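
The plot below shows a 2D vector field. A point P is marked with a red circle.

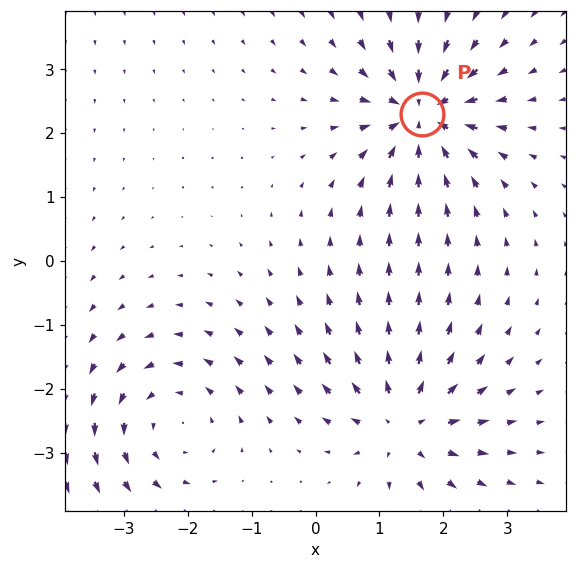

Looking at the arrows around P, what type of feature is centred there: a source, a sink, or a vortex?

At P (1.7, 2.3) the arrows converge inward. Divergence about -5, curl ≈0 — negative divergence with near-zero curl is a sink.

sink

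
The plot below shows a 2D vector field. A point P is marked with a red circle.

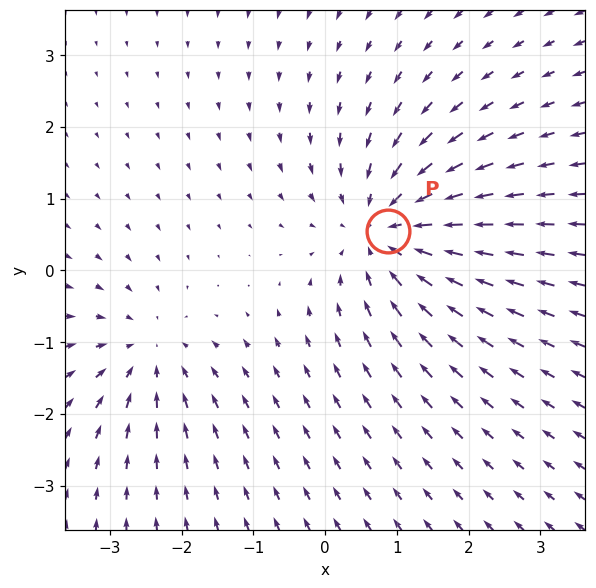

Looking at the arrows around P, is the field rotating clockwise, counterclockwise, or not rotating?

not rotating

Near P at (0.9, 0.5) the arrows show no circulation. The curl there is ≈0.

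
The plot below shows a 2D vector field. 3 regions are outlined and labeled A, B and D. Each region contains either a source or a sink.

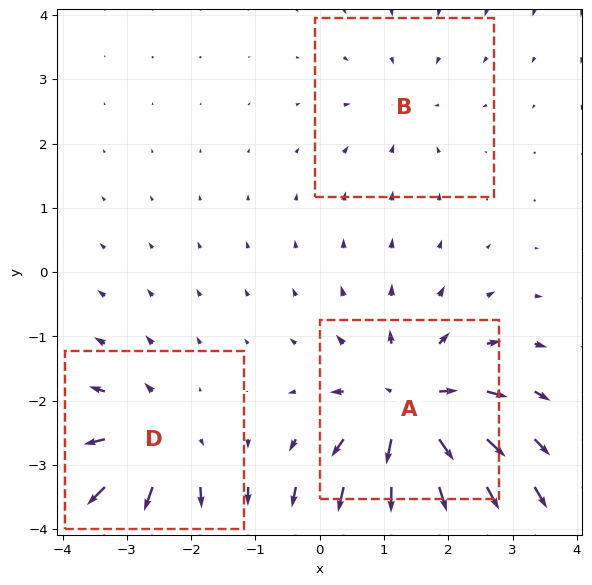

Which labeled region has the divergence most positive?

Divergence at each region's feature centre — A: about +6, B: about -2, D: about +4. Region A is most positive.

A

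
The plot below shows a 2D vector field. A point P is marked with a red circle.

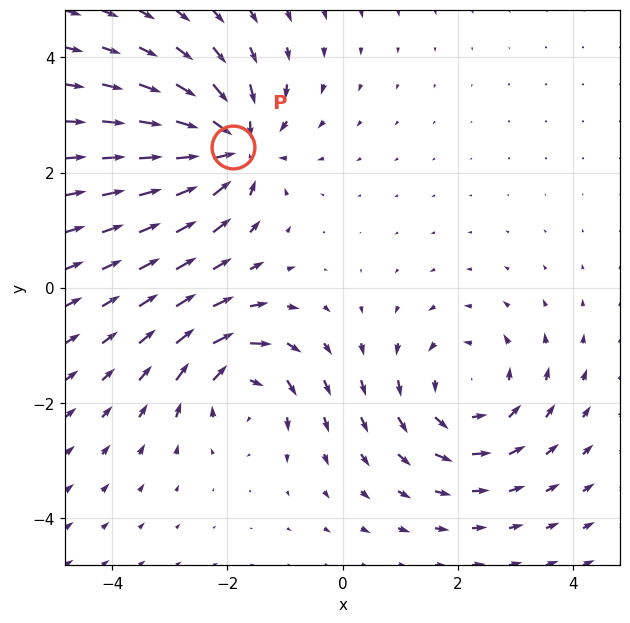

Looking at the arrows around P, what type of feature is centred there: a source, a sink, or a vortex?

At P (-1.9, 2.4) the arrows converge inward. Divergence about -6, curl ≈0 — negative divergence with near-zero curl is a sink.

sink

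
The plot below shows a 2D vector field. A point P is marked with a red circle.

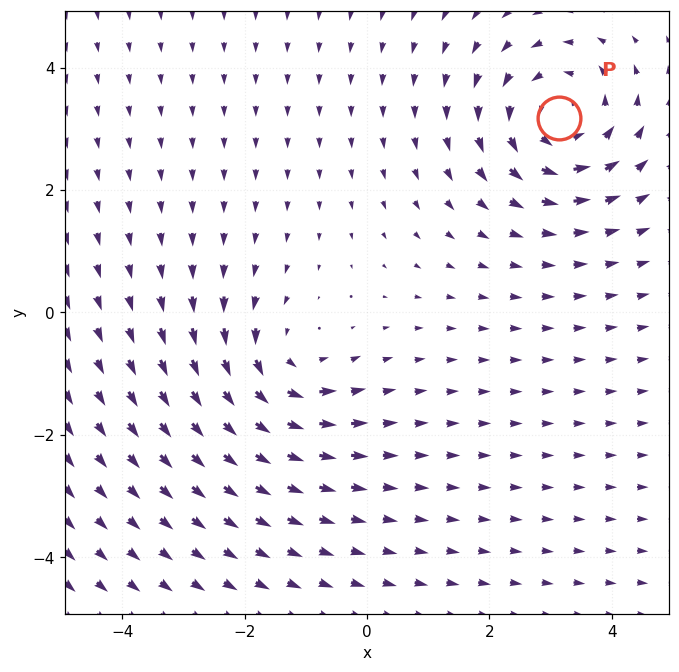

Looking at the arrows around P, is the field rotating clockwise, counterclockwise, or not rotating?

counterclockwise

Near P at (3.1, 3.2) the arrows circulate counterclockwise. The curl (z-component) there is about +4; positive curl means counterclockwise rotation.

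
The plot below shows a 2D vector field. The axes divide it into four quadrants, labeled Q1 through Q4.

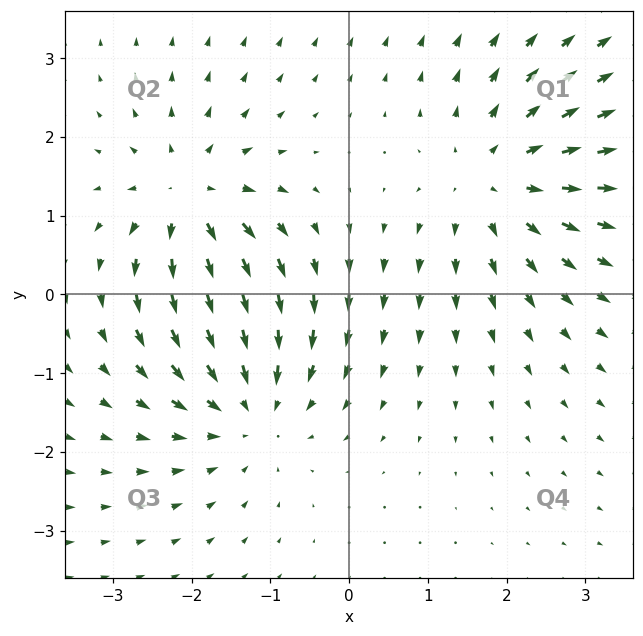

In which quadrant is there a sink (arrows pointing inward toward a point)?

Q3

The sink sits at approximately (-1.3, -1.4), which lies in quadrant Q3. The divergence there is about -4, negative as expected for a sink.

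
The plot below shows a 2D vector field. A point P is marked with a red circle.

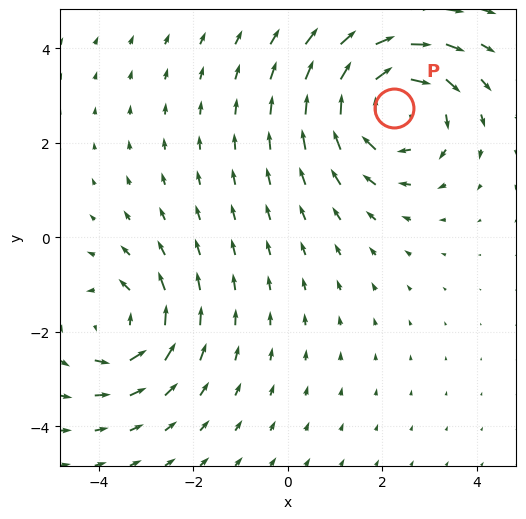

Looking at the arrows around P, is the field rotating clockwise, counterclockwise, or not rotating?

clockwise

Near P at (2.2, 2.7) the arrows circulate clockwise. The curl (z-component) there is about -4; negative curl means clockwise rotation.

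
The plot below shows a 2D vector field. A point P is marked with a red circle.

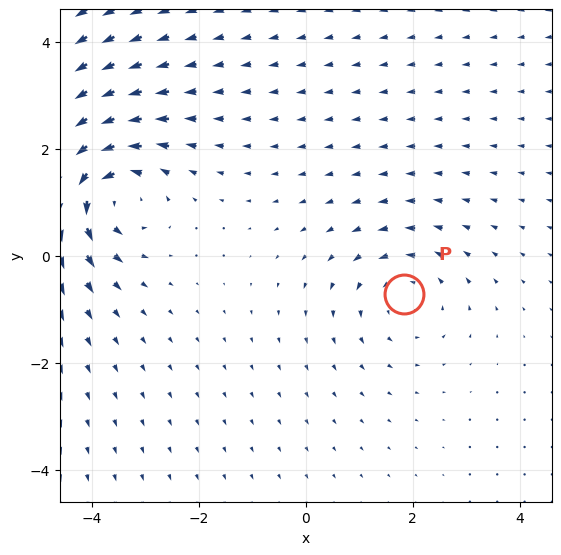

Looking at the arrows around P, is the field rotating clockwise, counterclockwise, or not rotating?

Near P at (1.8, -0.7) the arrows circulate counterclockwise. The curl (z-component) there is about +2; positive curl means counterclockwise rotation.

counterclockwise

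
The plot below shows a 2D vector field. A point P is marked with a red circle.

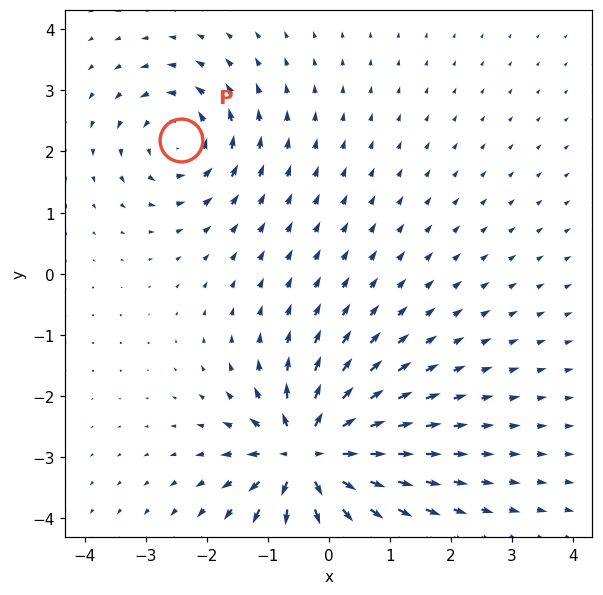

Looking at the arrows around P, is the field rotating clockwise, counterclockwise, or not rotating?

Near P at (-2.4, 2.2) the arrows circulate counterclockwise. The curl (z-component) there is about +4; positive curl means counterclockwise rotation.

counterclockwise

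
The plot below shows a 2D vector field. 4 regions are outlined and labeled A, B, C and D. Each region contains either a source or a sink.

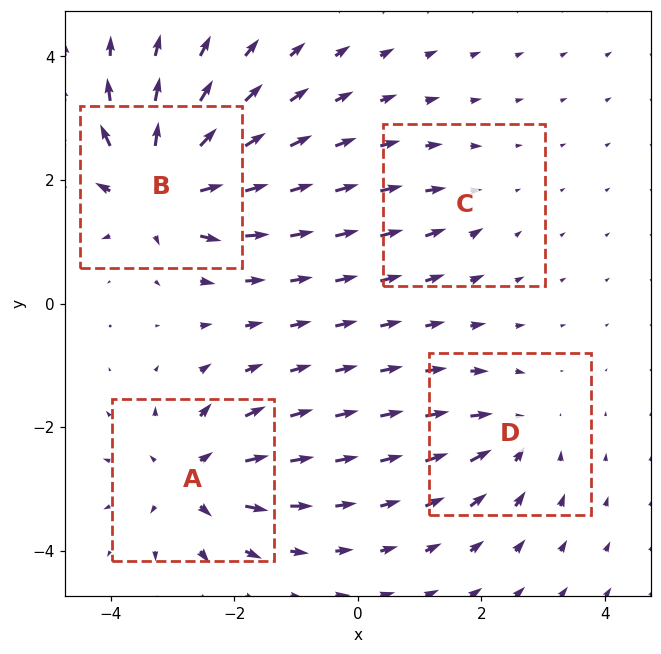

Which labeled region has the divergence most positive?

Divergence at each region's feature centre — A: about +6, B: about +8, C: about -3, D: about -4. Region B is most positive.

B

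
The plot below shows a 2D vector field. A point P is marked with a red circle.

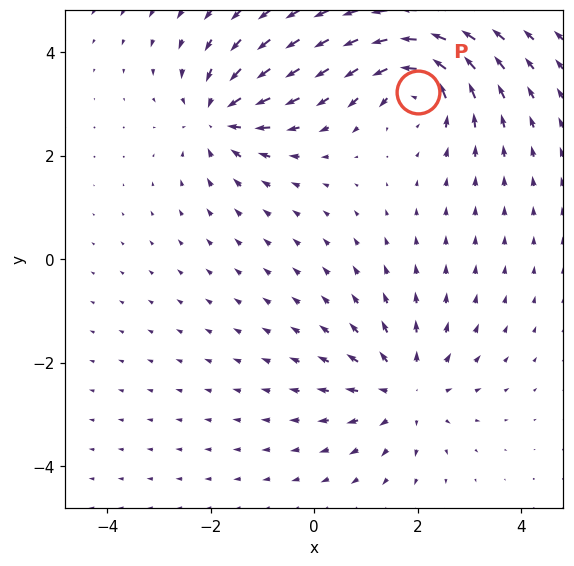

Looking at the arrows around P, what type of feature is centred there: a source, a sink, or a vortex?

At P (2.0, 3.2) the arrows circulate counterclockwise. Divergence ≈0, curl about +7 — near-zero divergence with nonzero curl is a vortex.

vortex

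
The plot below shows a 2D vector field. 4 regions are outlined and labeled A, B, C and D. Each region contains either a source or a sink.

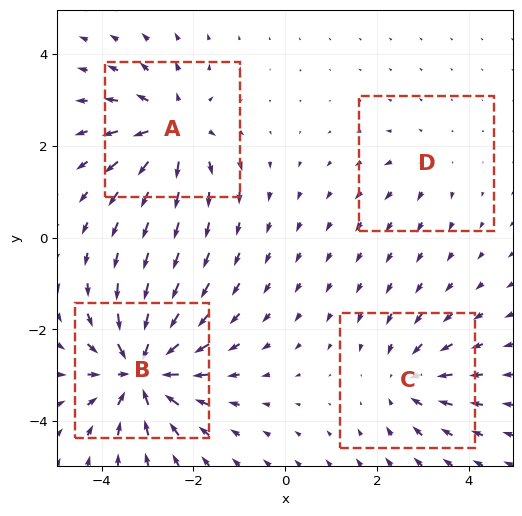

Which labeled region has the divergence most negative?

Divergence at each region's feature centre — A: about +5, B: about -7, C: about -4, D: about +2. Region B is most negative.

B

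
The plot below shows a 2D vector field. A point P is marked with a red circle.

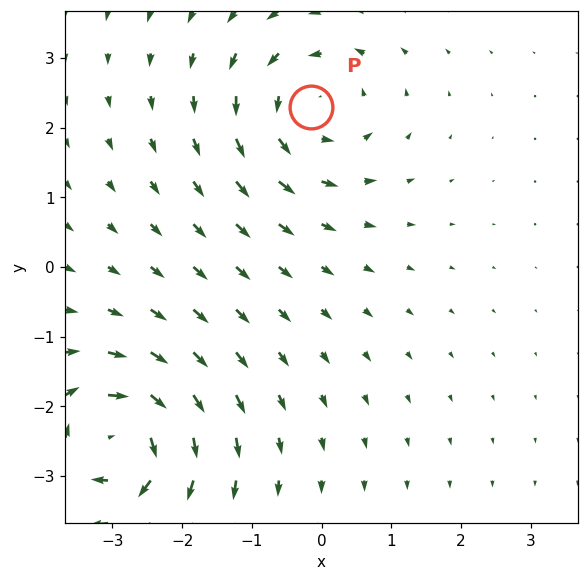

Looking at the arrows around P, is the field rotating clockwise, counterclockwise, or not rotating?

counterclockwise

Near P at (-0.2, 2.3) the arrows circulate counterclockwise. The curl (z-component) there is about +4; positive curl means counterclockwise rotation.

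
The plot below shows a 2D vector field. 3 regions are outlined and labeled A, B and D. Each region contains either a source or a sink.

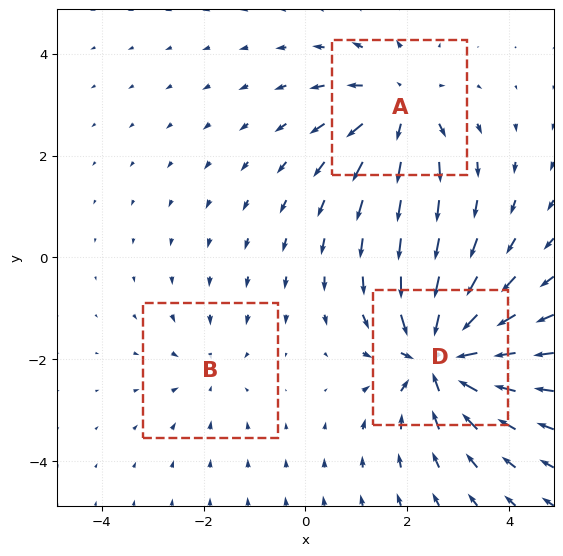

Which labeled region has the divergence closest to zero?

Divergence at each region's feature centre — A: about +4, B: about -2, D: about -5. Region B is closest to zero.

B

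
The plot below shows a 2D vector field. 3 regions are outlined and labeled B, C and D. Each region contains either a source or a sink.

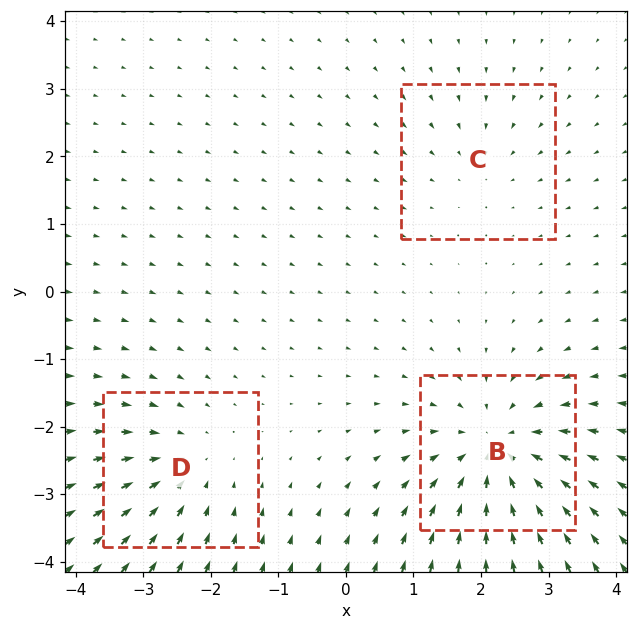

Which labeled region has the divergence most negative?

B

Divergence at each region's feature centre — B: about -5, C: about -2, D: about -3. Region B is most negative.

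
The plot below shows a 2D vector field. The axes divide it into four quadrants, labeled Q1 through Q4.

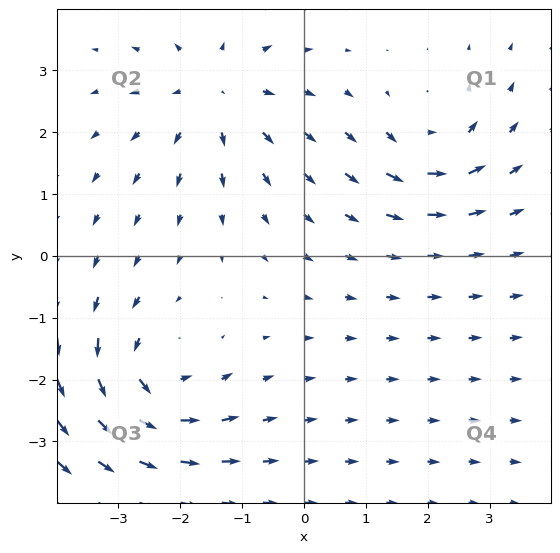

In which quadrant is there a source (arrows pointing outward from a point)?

The source sits at approximately (-1.4, 2.7), which lies in quadrant Q2. The divergence there is about +4, positive as expected for a source.

Q2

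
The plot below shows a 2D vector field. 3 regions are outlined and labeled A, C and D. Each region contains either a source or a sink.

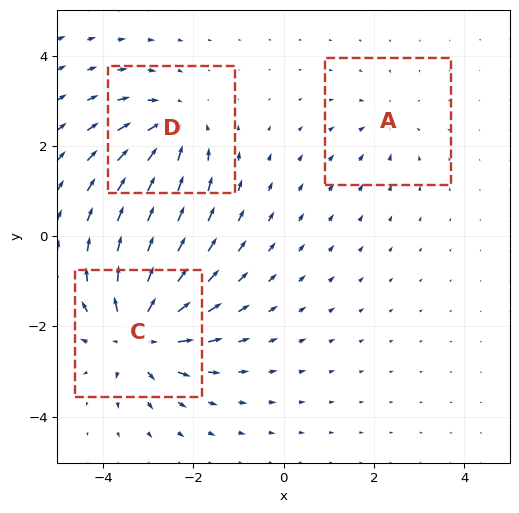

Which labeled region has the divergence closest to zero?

Divergence at each region's feature centre — A: about -2, C: about +5, D: about -4. Region A is closest to zero.

A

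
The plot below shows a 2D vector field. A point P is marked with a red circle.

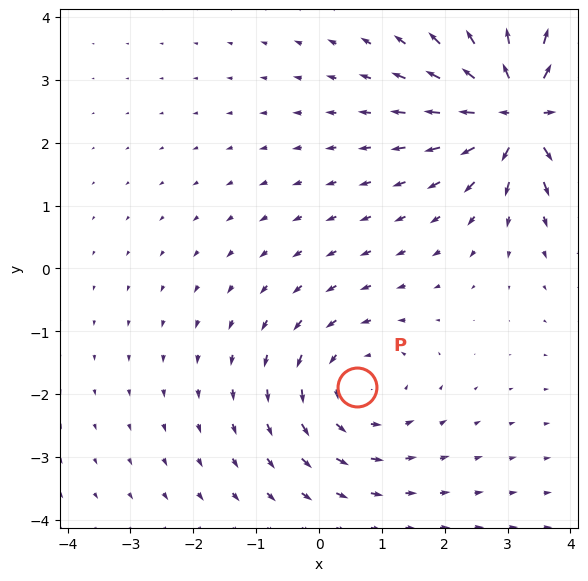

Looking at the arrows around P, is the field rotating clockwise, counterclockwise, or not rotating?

Near P at (0.6, -1.9) the arrows circulate counterclockwise. The curl (z-component) there is about +2; positive curl means counterclockwise rotation.

counterclockwise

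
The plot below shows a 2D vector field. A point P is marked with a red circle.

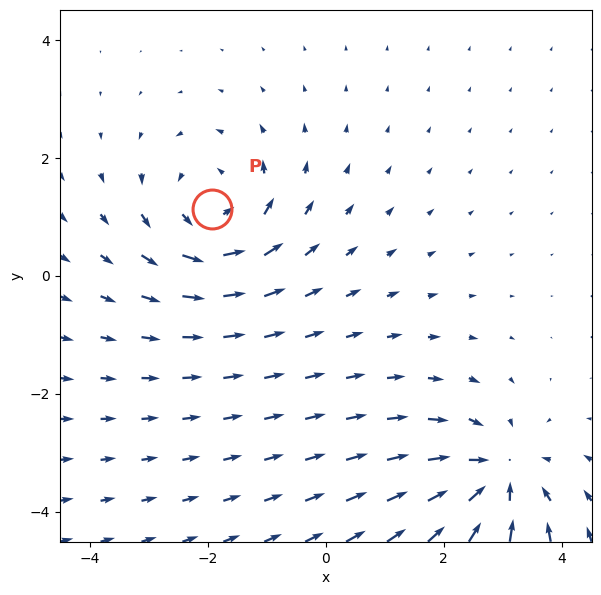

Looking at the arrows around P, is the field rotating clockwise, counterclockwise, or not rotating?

Near P at (-1.9, 1.1) the arrows circulate counterclockwise. The curl (z-component) there is about +3; positive curl means counterclockwise rotation.

counterclockwise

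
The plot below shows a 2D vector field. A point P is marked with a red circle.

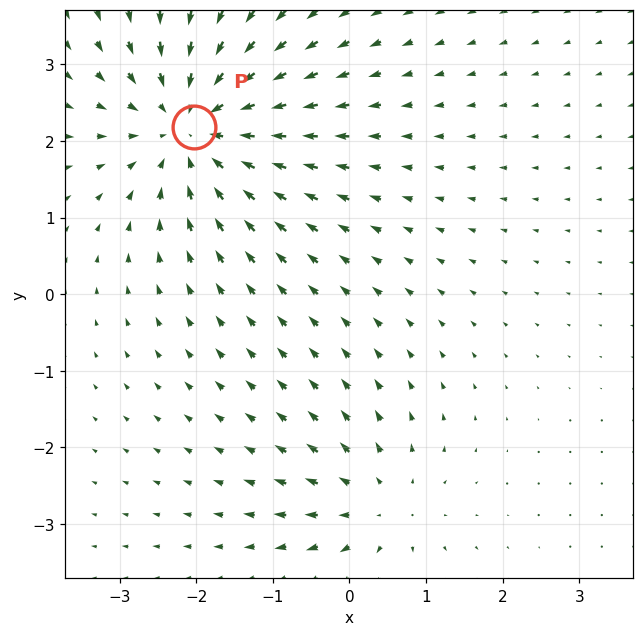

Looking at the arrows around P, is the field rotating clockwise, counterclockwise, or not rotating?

not rotating

Near P at (-2.0, 2.2) the arrows show no circulation. The curl there is ≈0.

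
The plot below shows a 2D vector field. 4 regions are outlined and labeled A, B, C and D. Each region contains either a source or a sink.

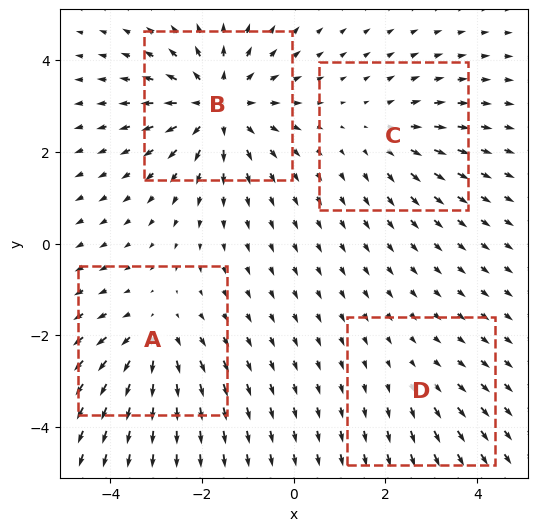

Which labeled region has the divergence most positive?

B

Divergence at each region's feature centre — A: about +4, B: about +7, C: about +3, D: about +2. Region B is most positive.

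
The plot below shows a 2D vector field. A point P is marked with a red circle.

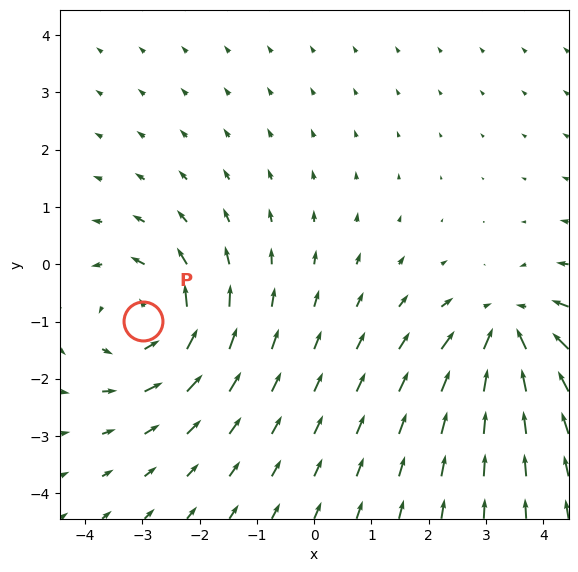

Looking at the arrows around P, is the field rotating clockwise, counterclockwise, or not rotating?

Near P at (-3.0, -1.0) the arrows circulate counterclockwise. The curl (z-component) there is about +4; positive curl means counterclockwise rotation.

counterclockwise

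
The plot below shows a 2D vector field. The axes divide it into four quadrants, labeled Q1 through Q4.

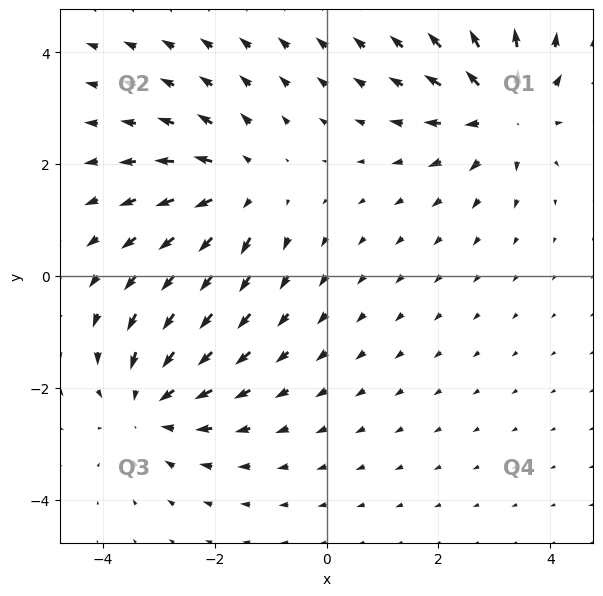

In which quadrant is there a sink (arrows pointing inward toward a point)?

The sink sits at approximately (-3.1, -2.3), which lies in quadrant Q3. The divergence there is about -2, negative as expected for a sink.

Q3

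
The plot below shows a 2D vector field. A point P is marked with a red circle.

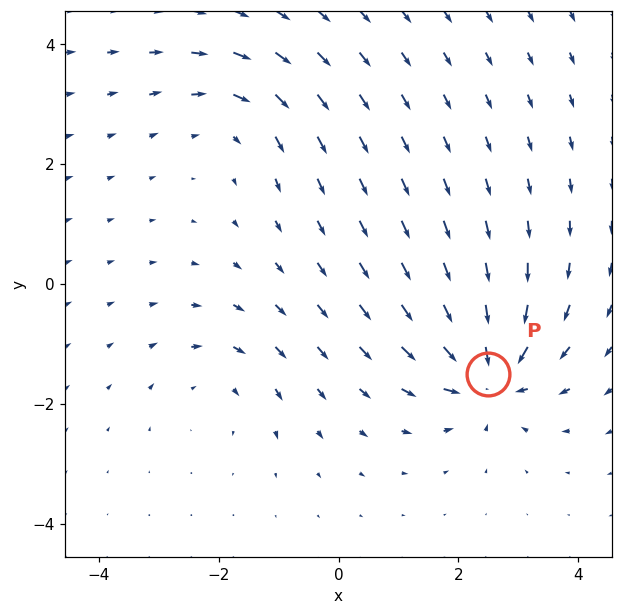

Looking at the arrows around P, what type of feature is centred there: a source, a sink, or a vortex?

At P (2.5, -1.5) the arrows converge inward. Divergence about -6, curl ≈0 — negative divergence with near-zero curl is a sink.

sink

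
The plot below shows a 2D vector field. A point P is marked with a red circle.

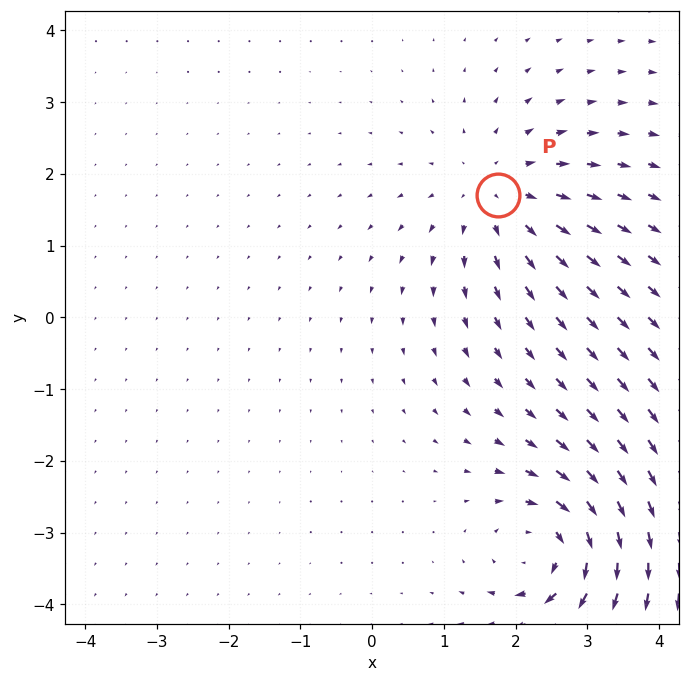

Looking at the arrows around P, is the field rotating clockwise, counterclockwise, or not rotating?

Near P at (1.7, 1.7) the arrows show no circulation. The curl there is ≈0.

not rotating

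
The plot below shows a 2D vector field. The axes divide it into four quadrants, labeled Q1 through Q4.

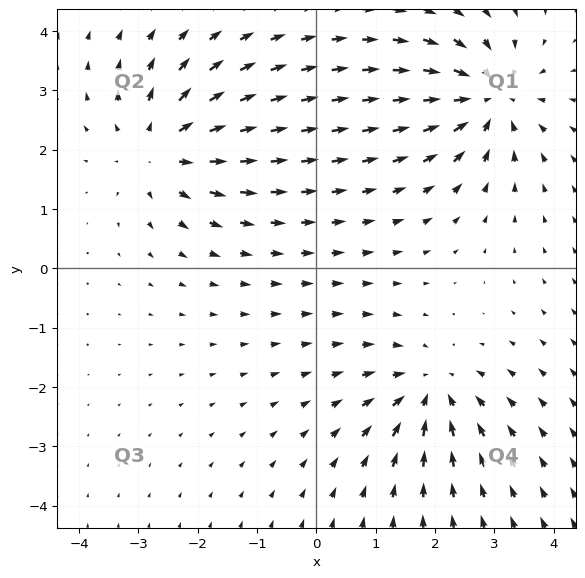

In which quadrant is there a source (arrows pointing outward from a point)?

Q2

The source sits at approximately (-2.6, 2.0), which lies in quadrant Q2. The divergence there is about +4, positive as expected for a source.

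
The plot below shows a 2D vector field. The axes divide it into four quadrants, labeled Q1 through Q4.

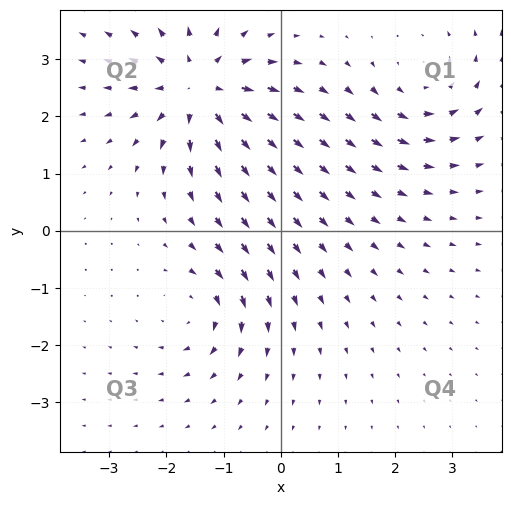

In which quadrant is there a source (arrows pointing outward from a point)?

The source sits at approximately (-1.4, 2.5), which lies in quadrant Q2. The divergence there is about +6, positive as expected for a source.

Q2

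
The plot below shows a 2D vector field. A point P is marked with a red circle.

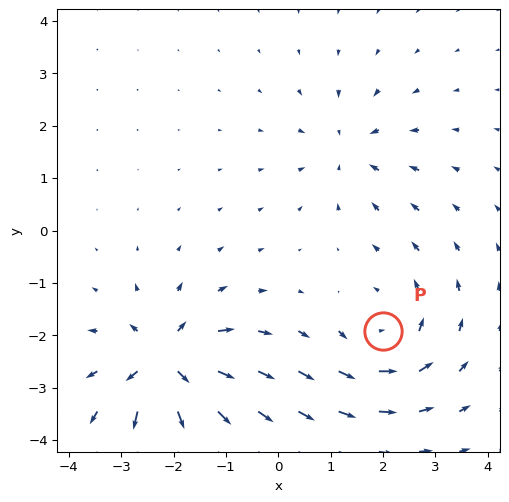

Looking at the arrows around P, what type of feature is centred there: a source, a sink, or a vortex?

At P (2.0, -1.9) the arrows circulate counterclockwise. Divergence ≈0, curl about +4 — near-zero divergence with nonzero curl is a vortex.

vortex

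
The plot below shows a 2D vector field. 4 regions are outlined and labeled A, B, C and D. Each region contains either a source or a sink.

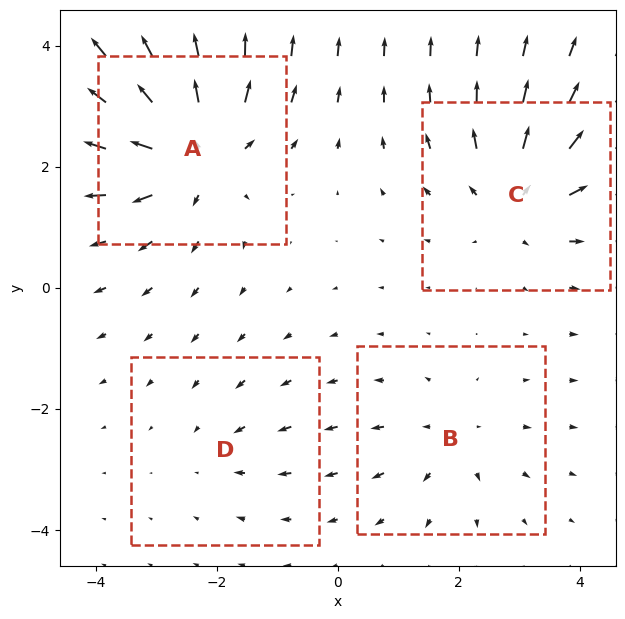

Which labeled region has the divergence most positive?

A

Divergence at each region's feature centre — A: about +6, B: about +3, C: about +5, D: about -2. Region A is most positive.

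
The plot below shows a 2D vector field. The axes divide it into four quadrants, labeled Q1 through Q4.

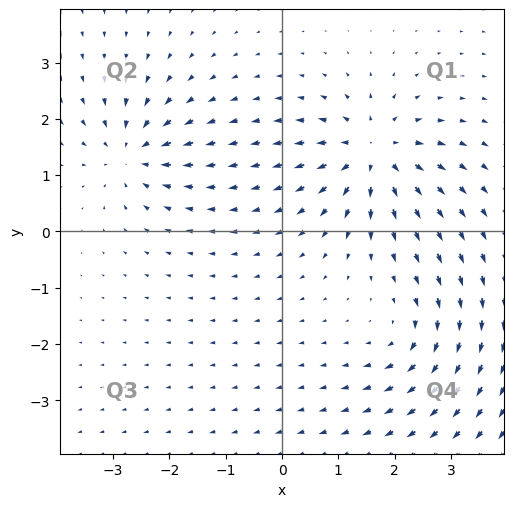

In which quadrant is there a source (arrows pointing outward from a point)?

Q1

The source sits at approximately (1.6, 1.4), which lies in quadrant Q1. The divergence there is about +5, positive as expected for a source.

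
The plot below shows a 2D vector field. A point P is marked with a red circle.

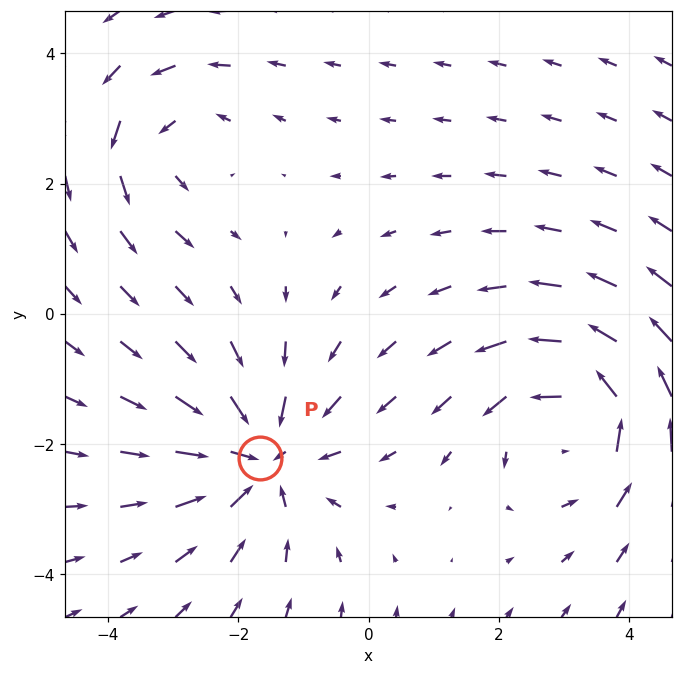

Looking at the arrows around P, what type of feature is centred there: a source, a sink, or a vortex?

At P (-1.7, -2.2) the arrows converge inward. Divergence about -4, curl ≈0 — negative divergence with near-zero curl is a sink.

sink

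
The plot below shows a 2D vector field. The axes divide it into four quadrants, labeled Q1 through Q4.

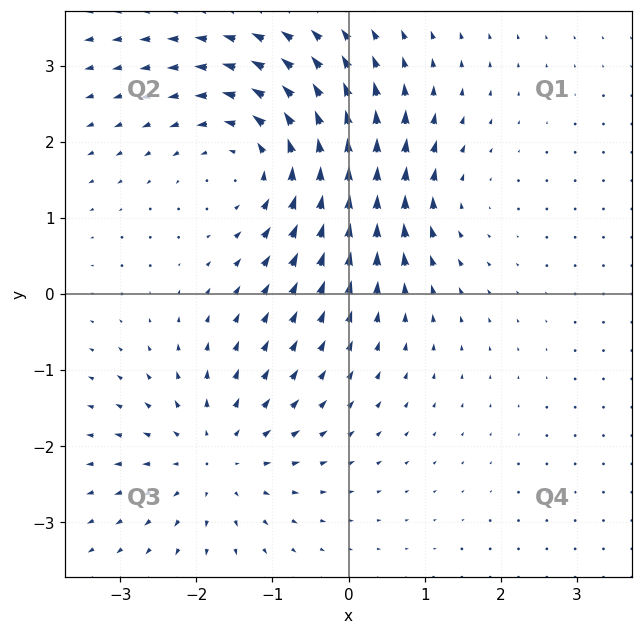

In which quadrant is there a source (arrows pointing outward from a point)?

The source sits at approximately (-1.8, -2.2), which lies in quadrant Q3. The divergence there is about +3, positive as expected for a source.

Q3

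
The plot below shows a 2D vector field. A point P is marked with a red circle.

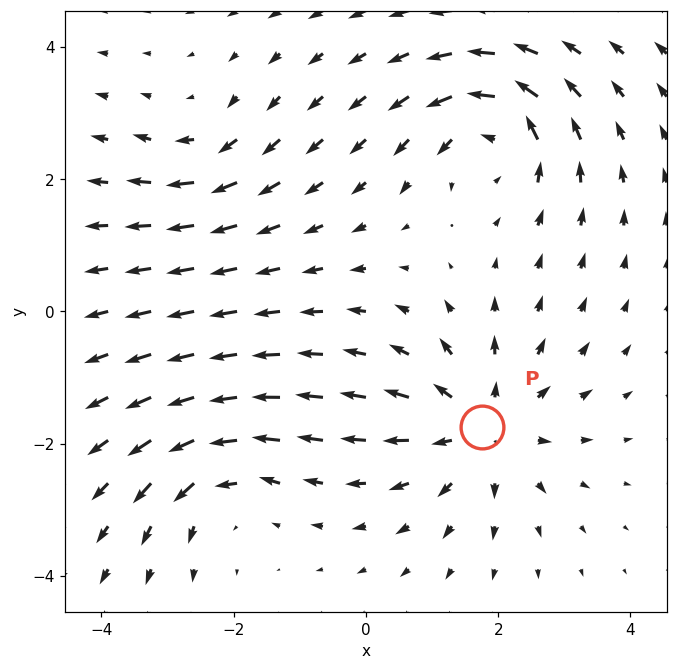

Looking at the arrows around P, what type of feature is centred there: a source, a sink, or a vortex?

source

At P (1.8, -1.8) the arrows spread outward. Divergence about +5, curl ≈0 — positive divergence with near-zero curl is a source.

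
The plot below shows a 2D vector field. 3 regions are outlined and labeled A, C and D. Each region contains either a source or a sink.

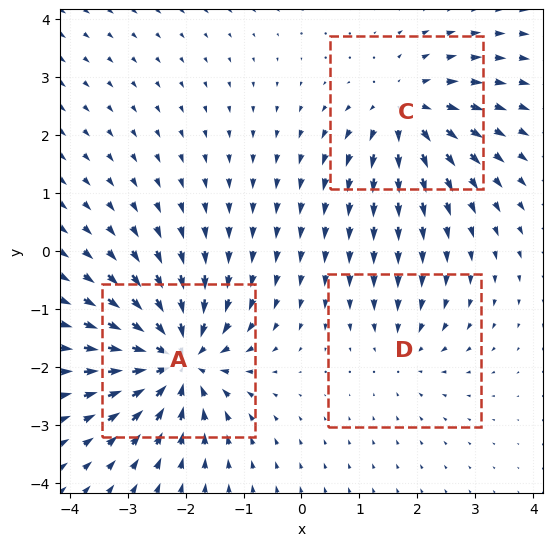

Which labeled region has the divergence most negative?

A

Divergence at each region's feature centre — A: about -6, C: about +4, D: about -2. Region A is most negative.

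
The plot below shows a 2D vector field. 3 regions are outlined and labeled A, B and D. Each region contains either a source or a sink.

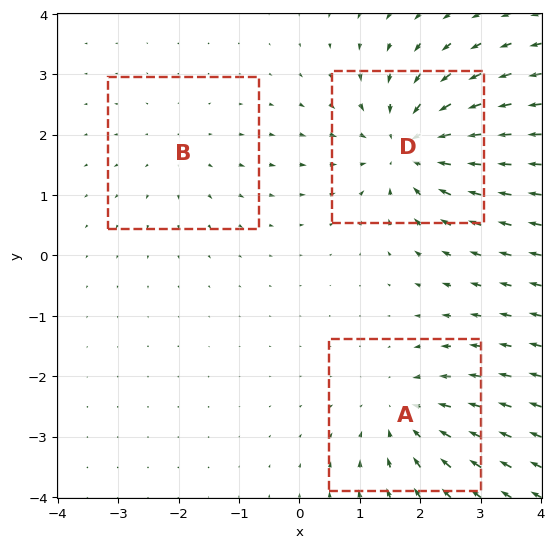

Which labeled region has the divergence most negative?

Divergence at each region's feature centre — A: about -3, B: about +2, D: about -4. Region D is most negative.

D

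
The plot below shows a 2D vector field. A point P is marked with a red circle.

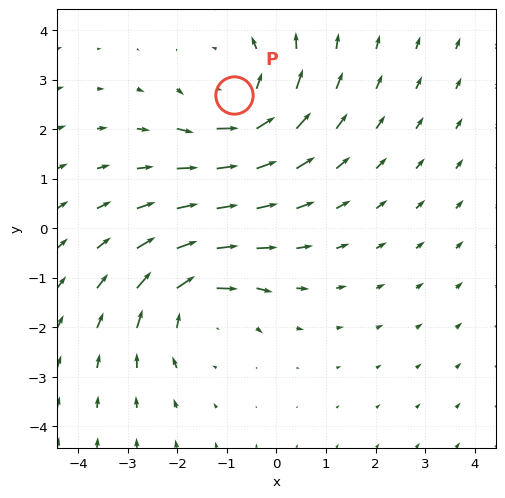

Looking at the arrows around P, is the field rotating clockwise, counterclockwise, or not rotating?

Near P at (-0.8, 2.7) the arrows circulate counterclockwise. The curl (z-component) there is about +3; positive curl means counterclockwise rotation.

counterclockwise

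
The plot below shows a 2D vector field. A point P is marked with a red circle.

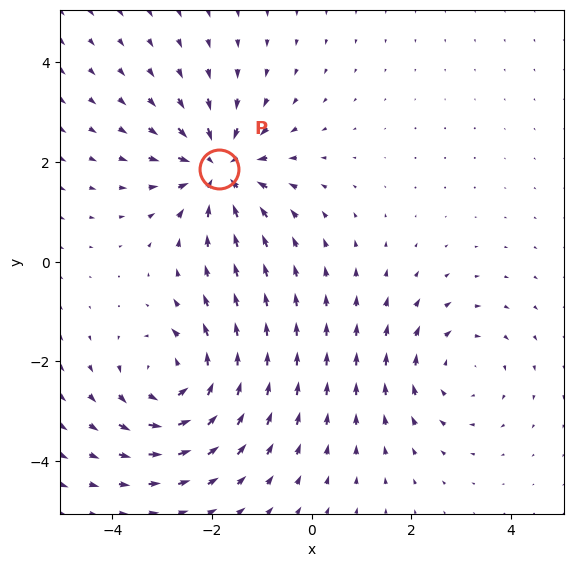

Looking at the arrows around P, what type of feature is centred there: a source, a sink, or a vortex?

sink

At P (-1.9, 1.9) the arrows converge inward. Divergence about -5, curl ≈0 — negative divergence with near-zero curl is a sink.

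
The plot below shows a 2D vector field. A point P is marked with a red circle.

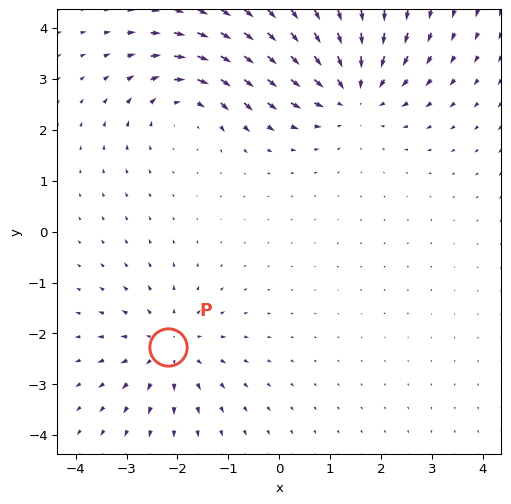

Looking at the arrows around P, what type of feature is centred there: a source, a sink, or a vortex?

source

At P (-2.2, -2.3) the arrows spread outward. Divergence about +3, curl ≈0 — positive divergence with near-zero curl is a source.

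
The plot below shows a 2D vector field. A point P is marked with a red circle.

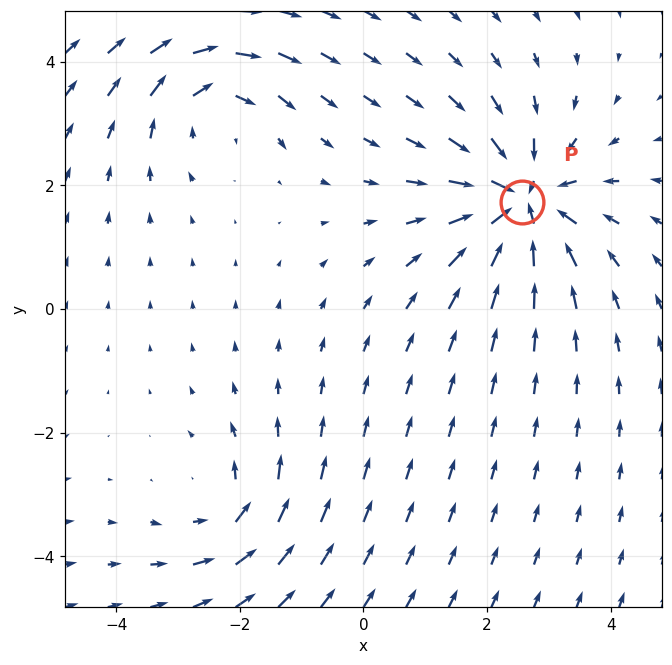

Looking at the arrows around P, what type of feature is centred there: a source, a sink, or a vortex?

At P (2.6, 1.7) the arrows converge inward. Divergence about -5, curl ≈0 — negative divergence with near-zero curl is a sink.

sink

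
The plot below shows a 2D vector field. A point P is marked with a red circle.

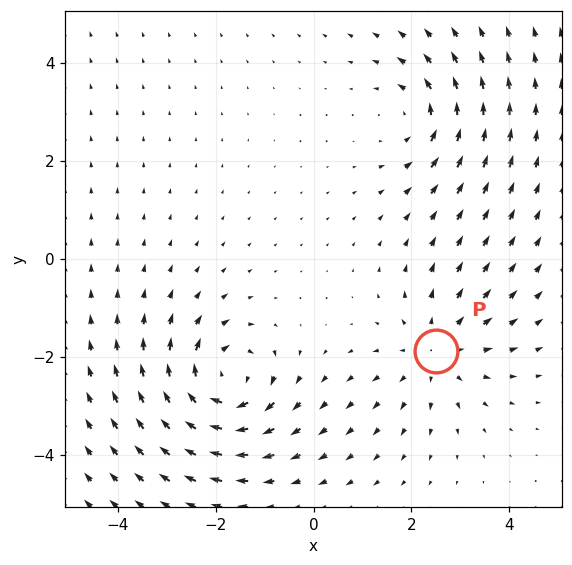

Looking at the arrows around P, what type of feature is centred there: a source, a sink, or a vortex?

source

At P (2.5, -1.9) the arrows spread outward. Divergence about +3, curl ≈0 — positive divergence with near-zero curl is a source.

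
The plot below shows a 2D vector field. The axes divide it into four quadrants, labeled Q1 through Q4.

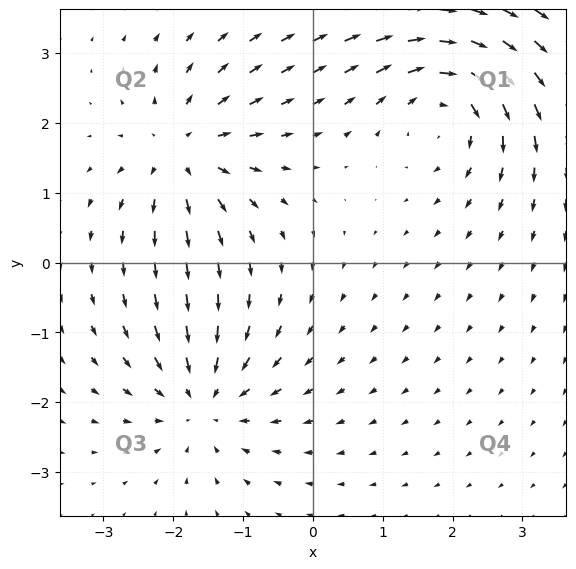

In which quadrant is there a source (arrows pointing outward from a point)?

The source sits at approximately (-1.9, 1.6), which lies in quadrant Q2. The divergence there is about +5, positive as expected for a source.

Q2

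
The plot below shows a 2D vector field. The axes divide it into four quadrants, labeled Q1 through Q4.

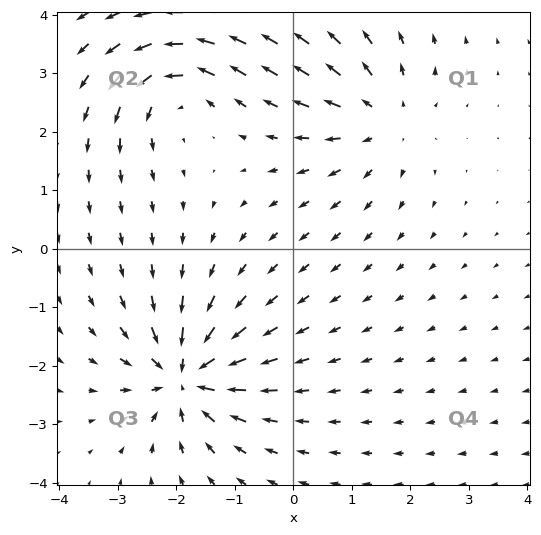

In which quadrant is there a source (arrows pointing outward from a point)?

Q1

The source sits at approximately (1.5, 2.2), which lies in quadrant Q1. The divergence there is about +3, positive as expected for a source.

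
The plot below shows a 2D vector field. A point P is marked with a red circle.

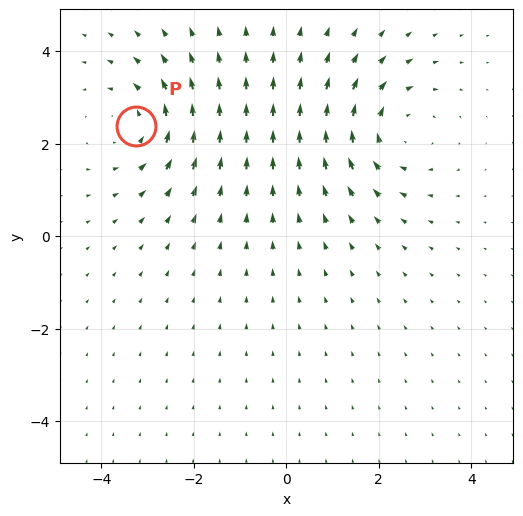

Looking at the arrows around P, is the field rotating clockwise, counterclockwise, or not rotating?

counterclockwise

Near P at (-3.2, 2.4) the arrows circulate counterclockwise. The curl (z-component) there is about +4; positive curl means counterclockwise rotation.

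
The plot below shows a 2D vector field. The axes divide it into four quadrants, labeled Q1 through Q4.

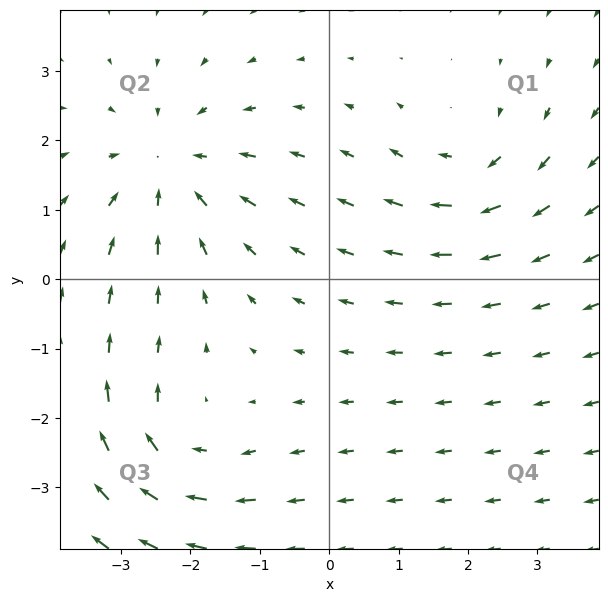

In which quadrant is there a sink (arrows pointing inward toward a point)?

Q2

The sink sits at approximately (-2.3, 1.6), which lies in quadrant Q2. The divergence there is about -4, negative as expected for a sink.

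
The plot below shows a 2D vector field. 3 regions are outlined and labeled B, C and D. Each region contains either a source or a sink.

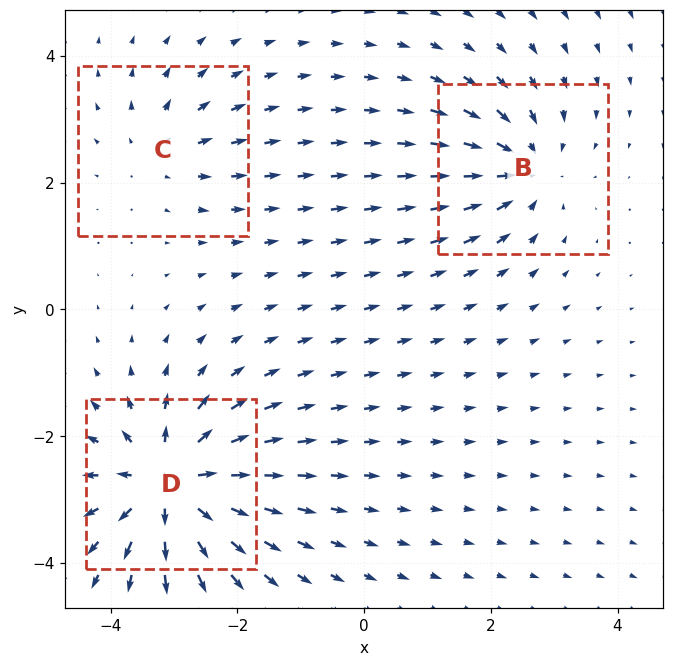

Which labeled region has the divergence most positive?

Divergence at each region's feature centre — B: about -4, C: about +3, D: about +6. Region D is most positive.

D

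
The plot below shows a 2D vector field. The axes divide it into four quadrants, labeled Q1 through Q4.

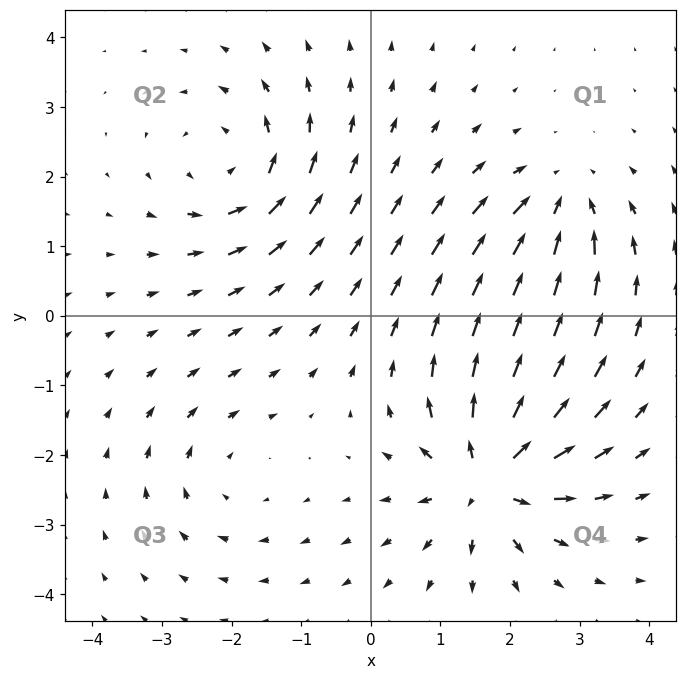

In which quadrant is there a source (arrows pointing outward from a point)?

The source sits at approximately (1.7, -2.3), which lies in quadrant Q4. The divergence there is about +6, positive as expected for a source.

Q4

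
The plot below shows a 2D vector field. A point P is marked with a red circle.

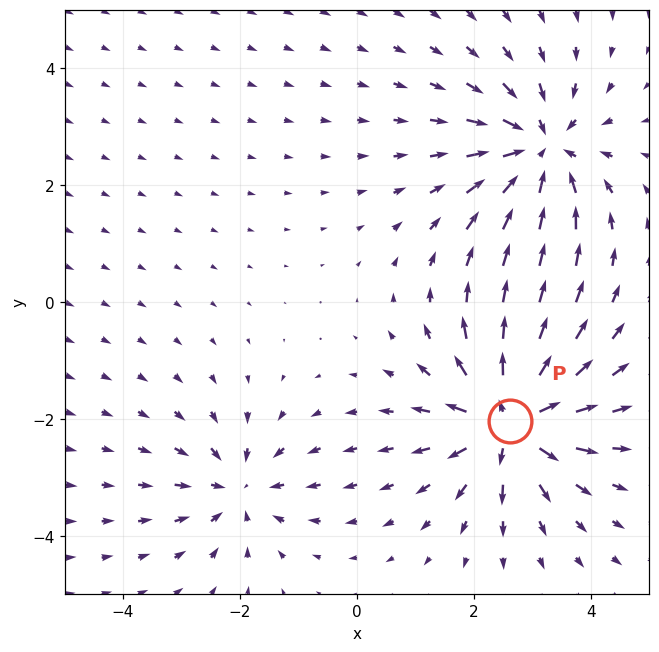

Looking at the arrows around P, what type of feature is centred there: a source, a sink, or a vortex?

source

At P (2.6, -2.0) the arrows spread outward. Divergence about +6, curl ≈0 — positive divergence with near-zero curl is a source.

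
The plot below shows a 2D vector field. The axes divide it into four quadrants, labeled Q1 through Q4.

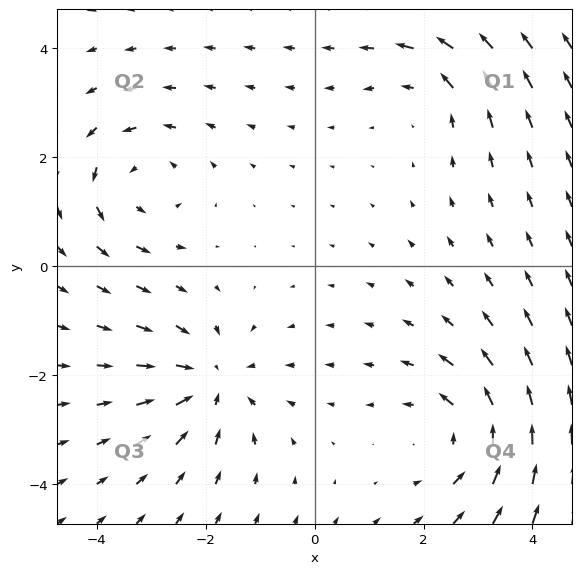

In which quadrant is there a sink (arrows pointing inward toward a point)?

Q3

The sink sits at approximately (-1.9, -2.1), which lies in quadrant Q3. The divergence there is about -5, negative as expected for a sink.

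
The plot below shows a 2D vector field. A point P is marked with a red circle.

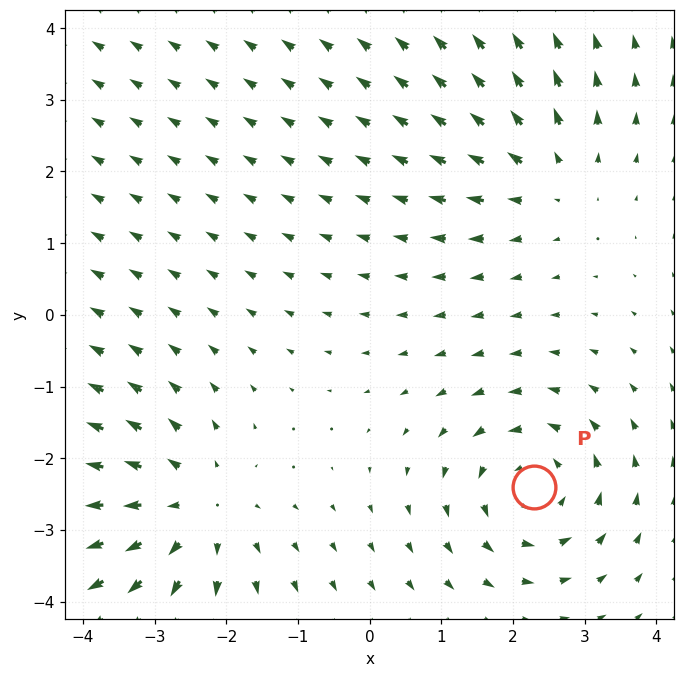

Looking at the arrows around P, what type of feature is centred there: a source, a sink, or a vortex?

vortex

At P (2.3, -2.4) the arrows circulate counterclockwise. Divergence ≈0, curl about +4 — near-zero divergence with nonzero curl is a vortex.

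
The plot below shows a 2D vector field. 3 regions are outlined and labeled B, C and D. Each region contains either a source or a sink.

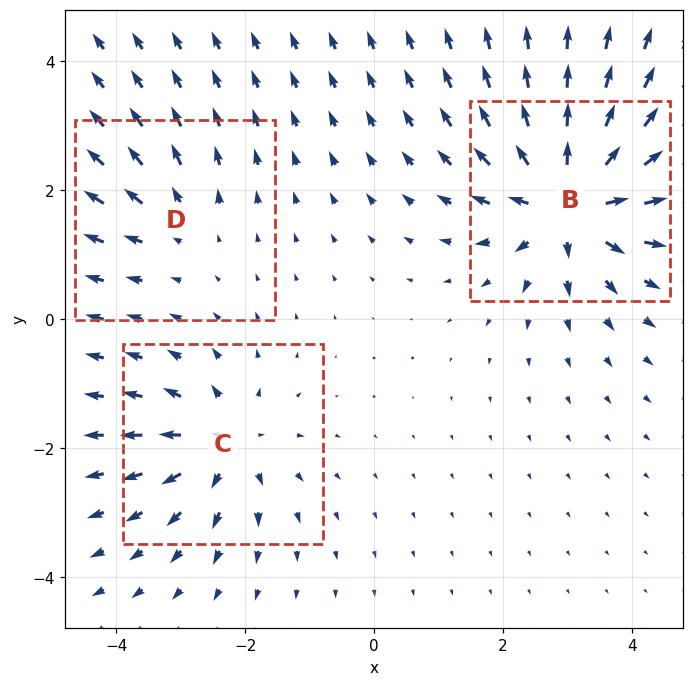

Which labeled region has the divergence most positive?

B

Divergence at each region's feature centre — B: about +7, C: about +4, D: about +3. Region B is most positive.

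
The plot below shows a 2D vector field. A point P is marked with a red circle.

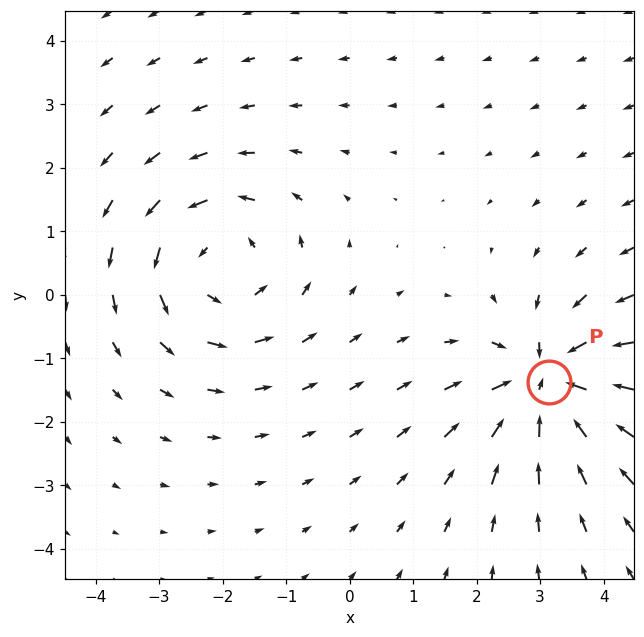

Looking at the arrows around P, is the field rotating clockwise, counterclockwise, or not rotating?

Near P at (3.1, -1.4) the arrows show no circulation. The curl there is ≈0.

not rotating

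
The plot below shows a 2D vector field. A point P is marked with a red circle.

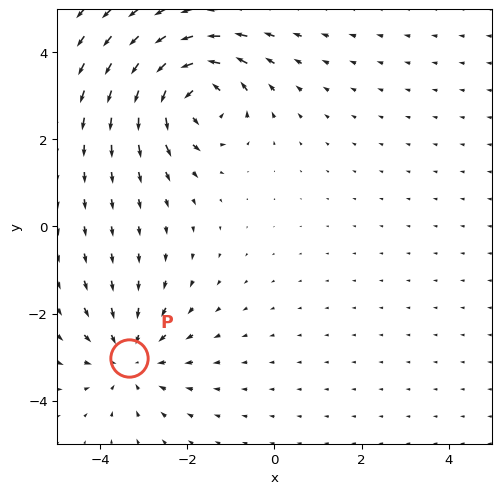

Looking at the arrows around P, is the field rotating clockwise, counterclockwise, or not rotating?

Near P at (-3.3, -3.0) the arrows show no circulation. The curl there is ≈0.

not rotating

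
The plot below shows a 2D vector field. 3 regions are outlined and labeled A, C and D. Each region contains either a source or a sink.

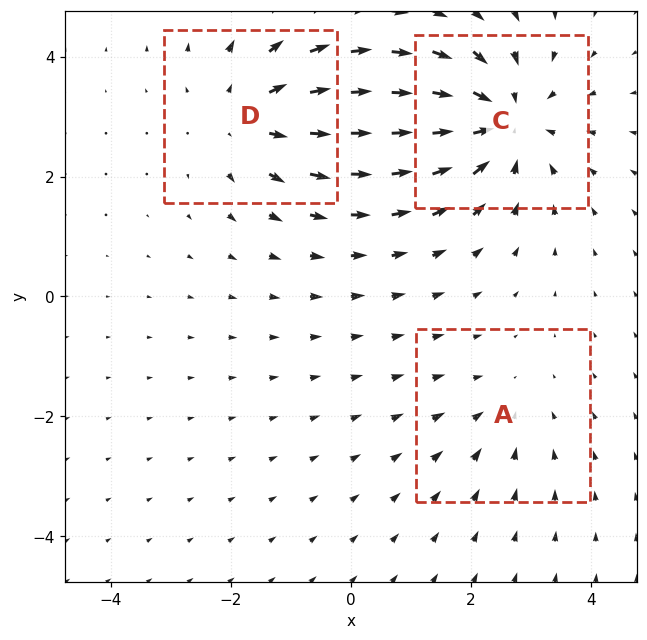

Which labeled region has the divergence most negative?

Divergence at each region's feature centre — A: about -2, C: about -4, D: about +3. Region C is most negative.

C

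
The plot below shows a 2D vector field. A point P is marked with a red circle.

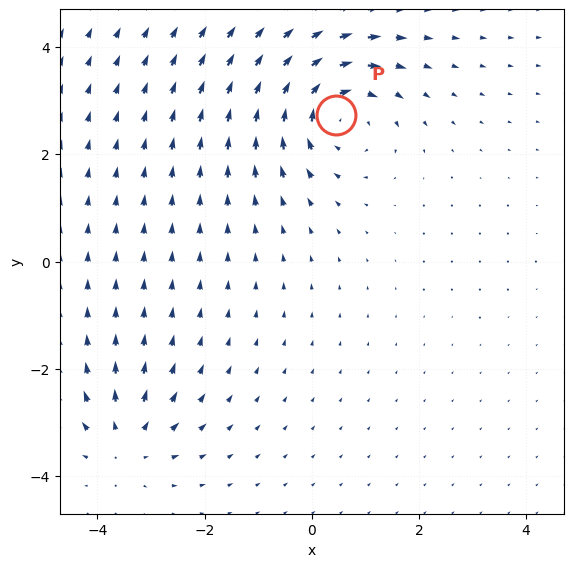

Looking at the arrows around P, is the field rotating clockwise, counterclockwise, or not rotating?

Near P at (0.4, 2.7) the arrows circulate clockwise. The curl (z-component) there is about -5; negative curl means clockwise rotation.

clockwise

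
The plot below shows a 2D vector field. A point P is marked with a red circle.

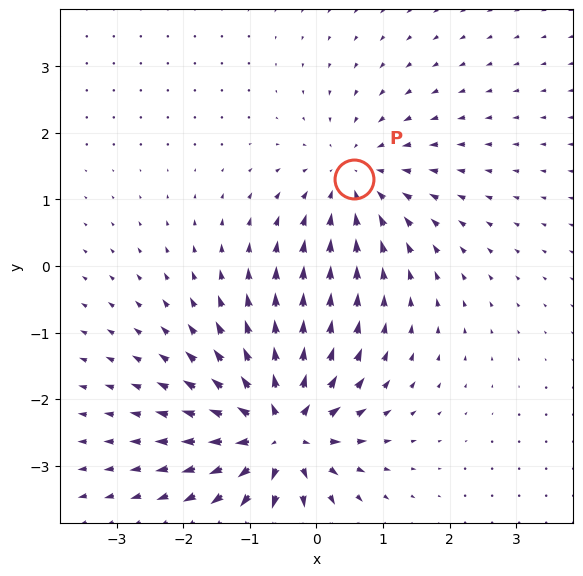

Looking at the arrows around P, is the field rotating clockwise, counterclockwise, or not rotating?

Near P at (0.6, 1.3) the arrows show no circulation. The curl there is ≈0.

not rotating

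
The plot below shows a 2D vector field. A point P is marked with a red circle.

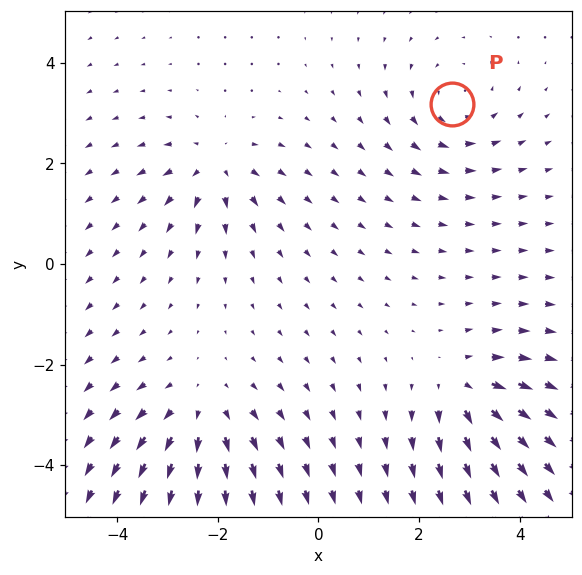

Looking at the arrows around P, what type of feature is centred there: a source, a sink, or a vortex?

At P (2.7, 3.2) the arrows circulate counterclockwise. Divergence ≈0, curl about +3 — near-zero divergence with nonzero curl is a vortex.

vortex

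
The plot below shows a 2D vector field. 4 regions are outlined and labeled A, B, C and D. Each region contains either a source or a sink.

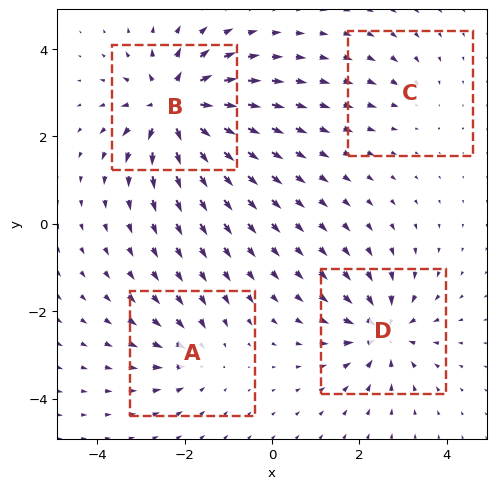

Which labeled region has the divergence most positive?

Divergence at each region's feature centre — A: about -4, B: about +9, C: about -2, D: about -6. Region B is most positive.

B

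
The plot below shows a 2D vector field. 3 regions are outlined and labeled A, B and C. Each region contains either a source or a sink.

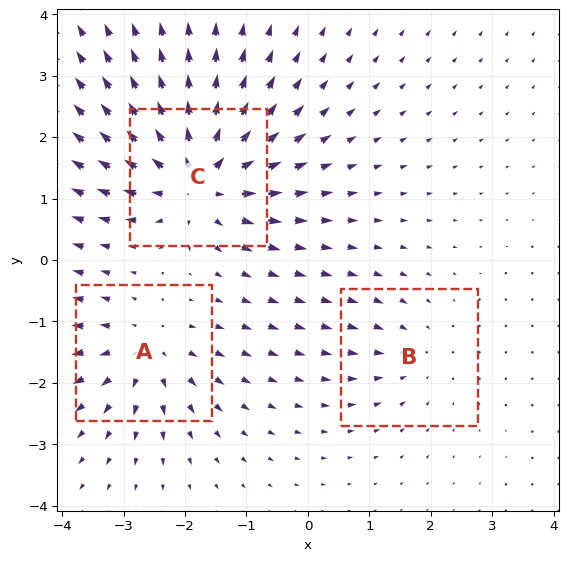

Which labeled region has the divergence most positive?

C

Divergence at each region's feature centre — A: about +4, B: about -2, C: about +6. Region C is most positive.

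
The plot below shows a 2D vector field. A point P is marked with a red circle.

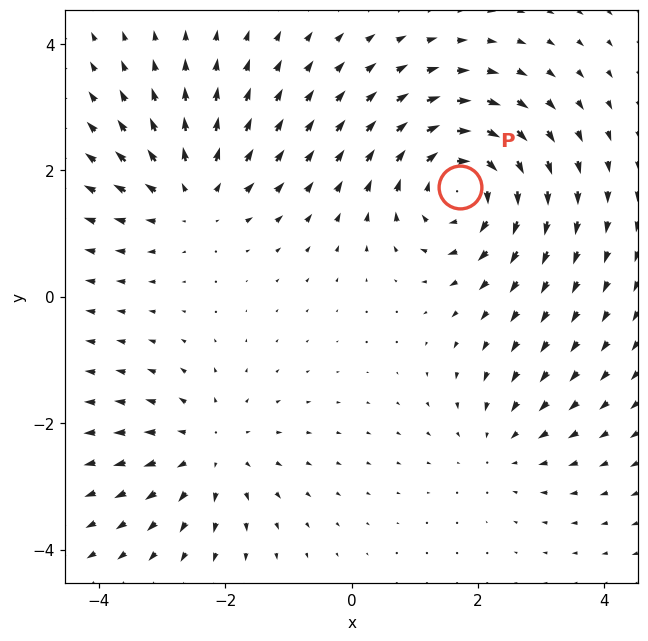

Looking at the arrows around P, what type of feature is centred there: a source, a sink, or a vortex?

vortex

At P (1.7, 1.7) the arrows circulate clockwise. Divergence ≈0, curl about -6 — near-zero divergence with nonzero curl is a vortex.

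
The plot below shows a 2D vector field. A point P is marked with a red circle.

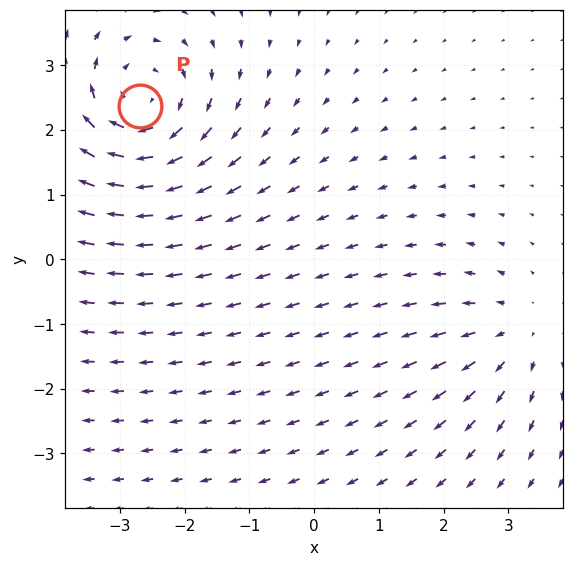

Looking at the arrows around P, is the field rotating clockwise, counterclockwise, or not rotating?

clockwise

Near P at (-2.7, 2.4) the arrows circulate clockwise. The curl (z-component) there is about -5; negative curl means clockwise rotation.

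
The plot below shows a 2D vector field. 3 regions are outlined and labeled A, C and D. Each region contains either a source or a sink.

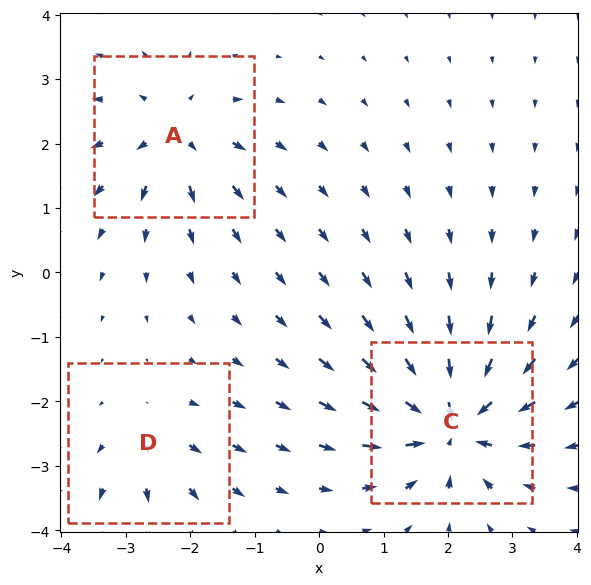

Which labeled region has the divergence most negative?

Divergence at each region's feature centre — A: about +4, C: about -6, D: about +2. Region C is most negative.

C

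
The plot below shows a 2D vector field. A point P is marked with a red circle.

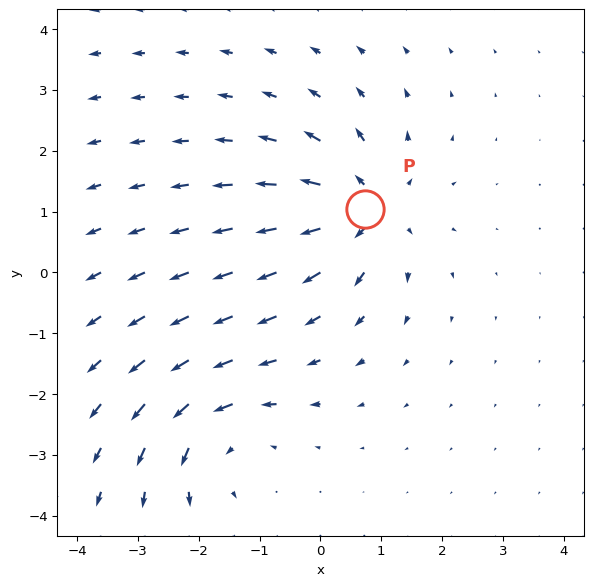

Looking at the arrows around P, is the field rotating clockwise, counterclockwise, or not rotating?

not rotating

Near P at (0.7, 1.0) the arrows show no circulation. The curl there is ≈0.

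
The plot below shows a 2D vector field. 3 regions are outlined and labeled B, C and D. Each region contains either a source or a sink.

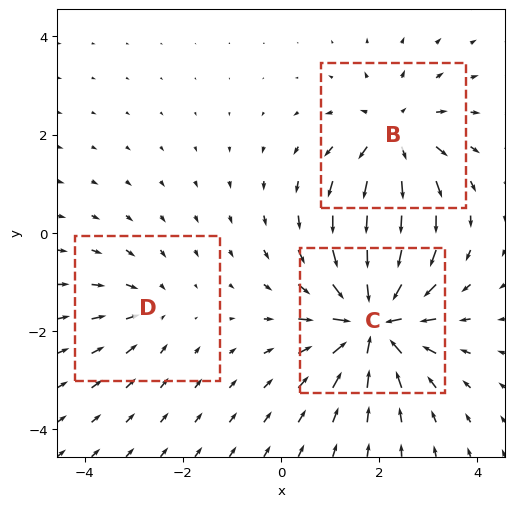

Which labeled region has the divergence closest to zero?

D

Divergence at each region's feature centre — B: about +4, C: about -6, D: about -2. Region D is closest to zero.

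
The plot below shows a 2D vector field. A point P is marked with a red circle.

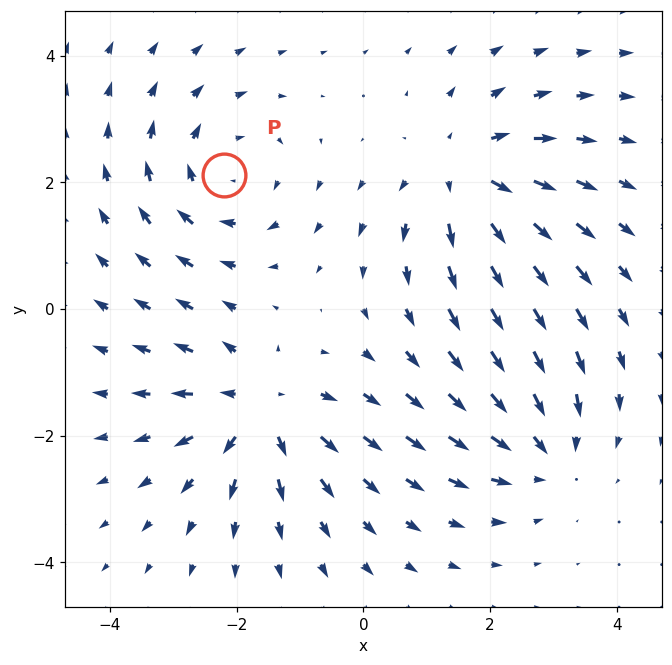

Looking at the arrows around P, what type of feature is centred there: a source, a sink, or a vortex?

vortex

At P (-2.2, 2.1) the arrows circulate clockwise. Divergence ≈0, curl about -4 — near-zero divergence with nonzero curl is a vortex.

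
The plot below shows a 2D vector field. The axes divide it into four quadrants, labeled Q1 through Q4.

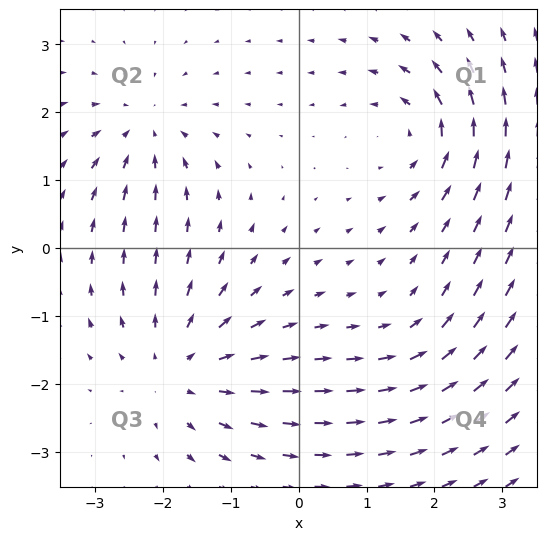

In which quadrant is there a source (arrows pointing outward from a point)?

The source sits at approximately (-1.7, -1.8), which lies in quadrant Q3. The divergence there is about +4, positive as expected for a source.

Q3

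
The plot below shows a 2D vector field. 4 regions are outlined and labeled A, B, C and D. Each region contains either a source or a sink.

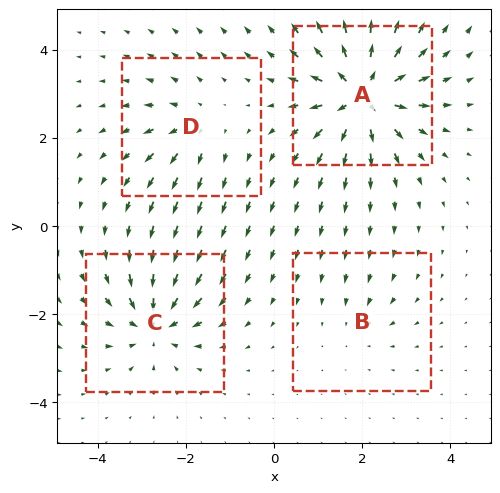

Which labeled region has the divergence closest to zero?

Divergence at each region's feature centre — A: about +9, B: about -2, C: about -6, D: about +4. Region B is closest to zero.

B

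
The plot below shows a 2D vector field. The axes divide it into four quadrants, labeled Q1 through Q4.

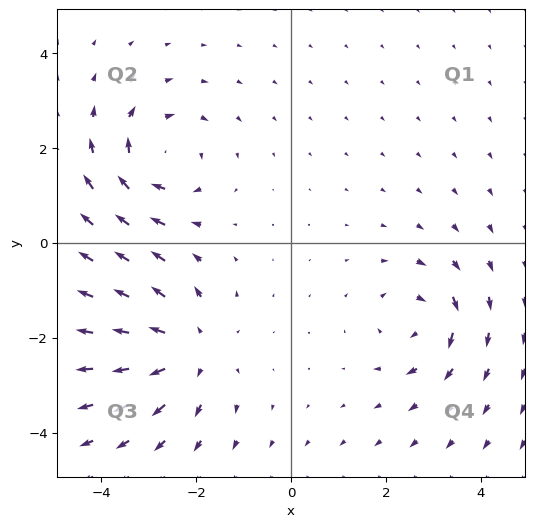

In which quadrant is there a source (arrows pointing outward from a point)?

The source sits at approximately (-2.2, -2.2), which lies in quadrant Q3. The divergence there is about +4, positive as expected for a source.

Q3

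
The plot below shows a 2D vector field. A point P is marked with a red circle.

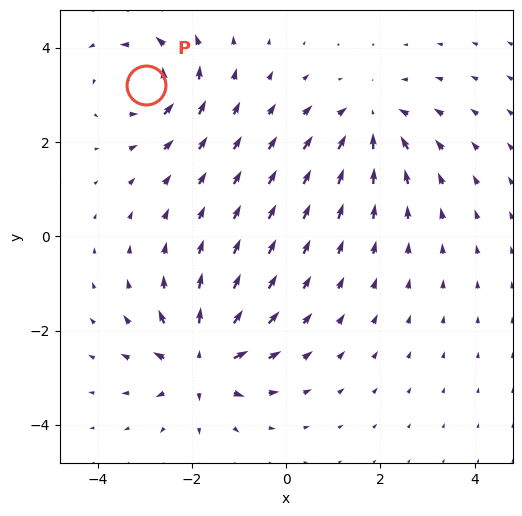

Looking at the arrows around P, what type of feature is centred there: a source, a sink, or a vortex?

vortex

At P (-3.0, 3.2) the arrows circulate counterclockwise. Divergence ≈0, curl about +4 — near-zero divergence with nonzero curl is a vortex.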